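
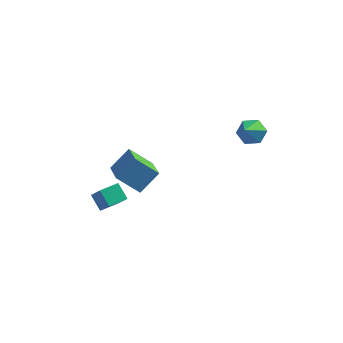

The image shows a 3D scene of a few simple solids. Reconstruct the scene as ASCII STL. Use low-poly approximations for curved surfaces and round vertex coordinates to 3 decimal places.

solid 
facet normal 0.071 0.742 -0.666
outer loop
vertex 4.046 1.035 2.868
vertex 3.532 1.427 3.25
vertex 4.26 1.504 3.413
endloop
endfacet
facet normal 0.850 -0.516 0.110
outer loop
vertex 4.046 1.035 2.868
vertex 4.26 1.504 3.413
vertex 3.428 0.313 4.25
endloop
endfacet
facet normal 0.071 0.742 -0.667
outer loop
vertex 4.26 1.504 3.413
vertex 3.532 1.427 3.25
vertex 3.747 1.896 3.795
endloop
endfacet
facet normal 0.639 0.091 0.764
outer loop
vertex 4.26 1.504 3.413
vertex 3.747 1.896 3.795
vertex 3.428 0.313 4.25
endloop
endfacet
facet normal 0.070 0.742 -0.666
outer loop
vertex 3.747 1.896 3.795
vertex 3.532 1.427 3.25
vertex 3.019 1.818 3.632
endloop
endfacet
facet normal -0.239 0.312 0.919
outer loop
vertex 3.747 1.896 3.795
vertex 3.019 1.818 3.632
vertex 3.428 0.313 4.25
endloop
endfacet
facet normal 0.070 0.742 -0.666
outer loop
vertex 3.019 1.818 3.632
vertex 3.532 1.427 3.25
vertex 2.804 1.349 3.087
endloop
endfacet
facet normal -0.905 -0.073 0.420
outer loop
vertex 3.019 1.818 3.632
vertex 2.804 1.349 3.087
vertex 3.428 0.313 4.25
endloop
endfacet
facet normal 0.070 0.742 -0.666
outer loop
vertex 2.804 1.349 3.087
vertex 3.532 1.427 3.25
vertex 3.318 0.958 2.705
endloop
endfacet
facet normal -0.693 -0.681 -0.235
outer loop
vertex 2.804 1.349 3.087
vertex 3.318 0.958 2.705
vertex 3.428 0.313 4.25
endloop
endfacet
facet normal 0.071 0.742 -0.666
outer loop
vertex 3.318 0.958 2.705
vertex 3.532 1.427 3.25
vertex 4.046 1.035 2.868
endloop
endfacet
facet normal 0.183 -0.903 -0.390
outer loop
vertex 3.318 0.958 2.705
vertex 4.046 1.035 2.868
vertex 3.428 0.313 4.25
endloop
endfacet
facet normal -0.462 0.469 -0.753
outer loop
vertex -3.575 -1.173 -0.884
vertex -2.914 -0.426 -0.824
vertex -2.996 -1.634 -1.527
endloop
endfacet
facet normal -0.662 -0.748 -0.060
outer loop
vertex -2.326 -2.314 -0.436
vertex -3.575 -1.173 -0.884
vertex -2.996 -1.634 -1.527
endloop
endfacet
facet normal -0.462 0.469 -0.753
outer loop
vertex -2.996 -1.634 -1.527
vertex -2.914 -0.426 -0.824
vertex -2.335 -0.887 -1.467
endloop
endfacet
facet normal 0.591 -0.470 -0.656
outer loop
vertex -2.335 -0.887 -1.467
vertex -2.326 -2.314 -0.436
vertex -2.996 -1.634 -1.527
endloop
endfacet
facet normal -0.591 0.470 0.656
outer loop
vertex -3.575 -1.173 -0.884
vertex -2.244 -1.106 0.267
vertex -2.914 -0.426 -0.824
endloop
endfacet
facet normal -0.662 -0.748 -0.060
outer loop
vertex -2.905 -1.853 0.207
vertex -3.575 -1.173 -0.884
vertex -2.326 -2.314 -0.436
endloop
endfacet
facet normal -0.591 0.470 0.656
outer loop
vertex -2.905 -1.853 0.207
vertex -2.244 -1.106 0.267
vertex -3.575 -1.173 -0.884
endloop
endfacet
facet normal 0.662 0.748 0.060
outer loop
vertex -2.914 -0.426 -0.824
vertex -2.244 -1.106 0.267
vertex -2.335 -0.887 -1.467
endloop
endfacet
facet normal 0.591 -0.470 -0.656
outer loop
vertex -1.665 -1.567 -0.376
vertex -2.326 -2.314 -0.436
vertex -2.335 -0.887 -1.467
endloop
endfacet
facet normal 0.662 0.748 0.060
outer loop
vertex -2.335 -0.887 -1.467
vertex -2.244 -1.106 0.267
vertex -1.665 -1.567 -0.376
endloop
endfacet
facet normal 0.462 -0.469 0.753
outer loop
vertex -1.665 -1.567 -0.376
vertex -2.905 -1.853 0.207
vertex -2.326 -2.314 -0.436
endloop
endfacet
facet normal 0.462 -0.469 0.753
outer loop
vertex -2.244 -1.106 0.267
vertex -2.905 -1.853 0.207
vertex -1.665 -1.567 -0.376
endloop
endfacet
facet normal -0.505 -0.540 -0.673
outer loop
vertex -1.923 -2.448 1.861
vertex -2.635 -1.028 1.255
vertex -0.821 -2.298 0.915
endloop
endfacet
facet normal 0.419 -0.835 0.356
outer loop
vertex -0.125 -1.552 1.845
vertex -1.923 -2.448 1.861
vertex -0.821 -2.298 0.915
endloop
endfacet
facet normal -0.504 -0.540 -0.674
outer loop
vertex -0.821 -2.298 0.915
vertex -2.635 -1.028 1.255
vertex -1.533 -0.878 0.31
endloop
endfacet
facet normal 0.755 0.103 -0.648
outer loop
vertex -1.533 -0.878 0.31
vertex -0.125 -1.552 1.845
vertex -0.821 -2.298 0.915
endloop
endfacet
facet normal -0.755 -0.102 0.647
outer loop
vertex -1.923 -2.448 1.861
vertex -1.939 -0.282 2.185
vertex -2.635 -1.028 1.255
endloop
endfacet
facet normal 0.419 -0.835 0.356
outer loop
vertex -1.227 -1.702 2.79
vertex -1.923 -2.448 1.861
vertex -0.125 -1.552 1.845
endloop
endfacet
facet normal -0.755 -0.102 0.648
outer loop
vertex -1.227 -1.702 2.79
vertex -1.939 -0.282 2.185
vertex -1.923 -2.448 1.861
endloop
endfacet
facet normal -0.419 0.835 -0.356
outer loop
vertex -2.635 -1.028 1.255
vertex -1.939 -0.282 2.185
vertex -1.533 -0.878 0.31
endloop
endfacet
facet normal 0.755 0.102 -0.648
outer loop
vertex -0.837 -0.132 1.239
vertex -0.125 -1.552 1.845
vertex -1.533 -0.878 0.31
endloop
endfacet
facet normal -0.419 0.835 -0.356
outer loop
vertex -1.533 -0.878 0.31
vertex -1.939 -0.282 2.185
vertex -0.837 -0.132 1.239
endloop
endfacet
facet normal 0.504 0.540 0.674
outer loop
vertex -0.837 -0.132 1.239
vertex -1.227 -1.702 2.79
vertex -0.125 -1.552 1.845
endloop
endfacet
facet normal 0.505 0.540 0.674
outer loop
vertex -1.939 -0.282 2.185
vertex -1.227 -1.702 2.79
vertex -0.837 -0.132 1.239
endloop
endfacet

endsolid


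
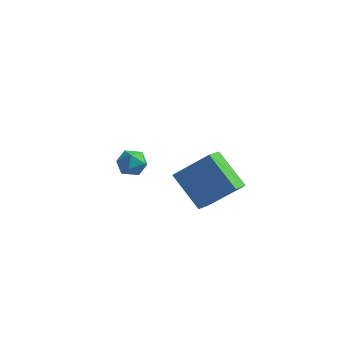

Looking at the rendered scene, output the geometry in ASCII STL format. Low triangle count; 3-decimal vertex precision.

solid 
facet normal -0.847 0.497 0.186
outer loop
vertex -2.35 2.013 -1.819
vertex -2.773 1.359 -1.998
vertex -2.533 1.487 -1.247
endloop
endfacet
facet normal -0.314 0.747 0.586
outer loop
vertex -2.35 2.013 -1.819
vertex -2.533 1.487 -1.247
vertex -1.804 1.813 -1.272
endloop
endfacet
facet normal 0.205 0.967 0.149
outer loop
vertex -2.35 2.013 -1.819
vertex -1.804 1.813 -1.272
vertex -1.593 1.886 -2.039
endloop
endfacet
facet normal -0.008 0.853 -0.521
outer loop
vertex -2.35 2.013 -1.819
vertex -1.593 1.886 -2.039
vertex -2.191 1.606 -2.488
endloop
endfacet
facet normal -0.659 0.563 -0.499
outer loop
vertex -2.35 2.013 -1.819
vertex -2.191 1.606 -2.488
vertex -2.773 1.359 -1.998
endloop
endfacet
facet normal -0.059 0.207 0.977
outer loop
vertex -1.804 1.813 -1.272
vertex -2.533 1.487 -1.247
vertex -1.889 1.034 -1.112
endloop
endfacet
facet normal -0.923 -0.199 0.329
outer loop
vertex -2.533 1.487 -1.247
vertex -2.773 1.359 -1.998
vertex -2.487 0.754 -1.561
endloop
endfacet
facet normal -0.618 -0.093 -0.781
outer loop
vertex -2.773 1.359 -1.998
vertex -2.191 1.606 -2.488
vertex -2.276 0.827 -2.328
endloop
endfacet
facet normal 0.437 0.377 -0.817
outer loop
vertex -2.191 1.606 -2.488
vertex -1.593 1.886 -2.039
vertex -1.547 1.153 -2.353
endloop
endfacet
facet normal 0.781 0.563 0.269
outer loop
vertex -1.593 1.886 -2.039
vertex -1.804 1.813 -1.272
vertex -1.307 1.281 -1.602
endloop
endfacet
facet normal 0.008 -0.853 0.521
outer loop
vertex -1.73 0.627 -1.781
vertex -1.889 1.034 -1.112
vertex -2.487 0.754 -1.561
endloop
endfacet
facet normal -0.205 -0.967 -0.149
outer loop
vertex -1.73 0.627 -1.781
vertex -2.487 0.754 -1.561
vertex -2.276 0.827 -2.328
endloop
endfacet
facet normal 0.314 -0.747 -0.586
outer loop
vertex -1.73 0.627 -1.781
vertex -2.276 0.827 -2.328
vertex -1.547 1.153 -2.353
endloop
endfacet
facet normal 0.847 -0.497 -0.186
outer loop
vertex -1.73 0.627 -1.781
vertex -1.547 1.153 -2.353
vertex -1.307 1.281 -1.602
endloop
endfacet
facet normal 0.659 -0.563 0.499
outer loop
vertex -1.73 0.627 -1.781
vertex -1.307 1.281 -1.602
vertex -1.889 1.034 -1.112
endloop
endfacet
facet normal -0.437 -0.377 0.817
outer loop
vertex -2.487 0.754 -1.561
vertex -1.889 1.034 -1.112
vertex -2.533 1.487 -1.247
endloop
endfacet
facet normal -0.781 -0.563 -0.269
outer loop
vertex -2.276 0.827 -2.328
vertex -2.487 0.754 -1.561
vertex -2.773 1.359 -1.998
endloop
endfacet
facet normal 0.059 -0.207 -0.977
outer loop
vertex -1.547 1.153 -2.353
vertex -2.276 0.827 -2.328
vertex -2.191 1.606 -2.488
endloop
endfacet
facet normal 0.923 0.199 -0.329
outer loop
vertex -1.307 1.281 -1.602
vertex -1.547 1.153 -2.353
vertex -1.593 1.886 -2.039
endloop
endfacet
facet normal 0.618 0.093 0.781
outer loop
vertex -1.889 1.034 -1.112
vertex -1.307 1.281 -1.602
vertex -1.804 1.813 -1.272
endloop
endfacet
facet normal -0.694 -0.240 -0.679
outer loop
vertex 1.466 -0.735 -0.418
vertex 1.408 0.148 -0.671
vertex 2.986 -1.049 -1.862
endloop
endfacet
facet normal 0.063 -0.959 0.275
outer loop
vertex 4.492 -0.528 -0.389
vertex 1.466 -0.735 -0.418
vertex 2.986 -1.049 -1.862
endloop
endfacet
facet normal -0.694 -0.240 -0.679
outer loop
vertex 2.986 -1.049 -1.862
vertex 1.408 0.148 -0.671
vertex 2.928 -0.166 -2.115
endloop
endfacet
facet normal 0.717 -0.148 -0.681
outer loop
vertex 2.928 -0.166 -2.115
vertex 4.492 -0.528 -0.389
vertex 2.986 -1.049 -1.862
endloop
endfacet
facet normal -0.717 0.148 0.681
outer loop
vertex 1.466 -0.735 -0.418
vertex 2.914 0.669 0.802
vertex 1.408 0.148 -0.671
endloop
endfacet
facet normal 0.063 -0.959 0.275
outer loop
vertex 2.972 -0.214 1.055
vertex 1.466 -0.735 -0.418
vertex 4.492 -0.528 -0.389
endloop
endfacet
facet normal -0.717 0.148 0.681
outer loop
vertex 2.972 -0.214 1.055
vertex 2.914 0.669 0.802
vertex 1.466 -0.735 -0.418
endloop
endfacet
facet normal -0.063 0.959 -0.275
outer loop
vertex 1.408 0.148 -0.671
vertex 2.914 0.669 0.802
vertex 2.928 -0.166 -2.115
endloop
endfacet
facet normal 0.717 -0.148 -0.681
outer loop
vertex 4.434 0.355 -0.642
vertex 4.492 -0.528 -0.389
vertex 2.928 -0.166 -2.115
endloop
endfacet
facet normal -0.063 0.959 -0.275
outer loop
vertex 2.928 -0.166 -2.115
vertex 2.914 0.669 0.802
vertex 4.434 0.355 -0.642
endloop
endfacet
facet normal 0.694 0.240 0.679
outer loop
vertex 4.434 0.355 -0.642
vertex 2.972 -0.214 1.055
vertex 4.492 -0.528 -0.389
endloop
endfacet
facet normal 0.694 0.240 0.679
outer loop
vertex 2.914 0.669 0.802
vertex 2.972 -0.214 1.055
vertex 4.434 0.355 -0.642
endloop
endfacet

endsolid


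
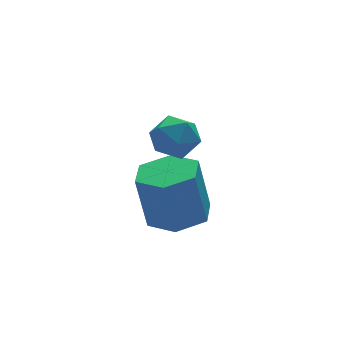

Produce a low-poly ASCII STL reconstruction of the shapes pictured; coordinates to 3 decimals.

solid 
facet normal 0.139 -0.129 -0.982
outer loop
vertex -2.286 -1.258 -2.147
vertex -2.862 -2.148 -2.112
vertex -3.334 -1.217 -2.301
endloop
endfacet
facet normal 0.057 0.991 -0.122
outer loop
vertex -2.286 -1.258 -2.147
vertex -3.334 -1.217 -2.301
vertex -2.562 -1.003 -0.203
endloop
endfacet
facet normal 0.057 0.991 -0.122
outer loop
vertex -2.562 -1.003 -0.203
vertex -3.334 -1.217 -2.301
vertex -3.61 -0.962 -0.357
endloop
endfacet
facet normal -0.139 0.129 0.982
outer loop
vertex -2.562 -1.003 -0.203
vertex -3.61 -0.962 -0.357
vertex -3.138 -1.892 -0.168
endloop
endfacet
facet normal 0.139 -0.129 -0.982
outer loop
vertex -3.334 -1.217 -2.301
vertex -2.862 -2.148 -2.112
vertex -3.91 -2.107 -2.266
endloop
endfacet
facet normal -0.828 0.529 -0.187
outer loop
vertex -3.334 -1.217 -2.301
vertex -3.91 -2.107 -2.266
vertex -3.61 -0.962 -0.357
endloop
endfacet
facet normal -0.828 0.529 -0.187
outer loop
vertex -3.61 -0.962 -0.357
vertex -3.91 -2.107 -2.266
vertex -4.186 -1.852 -0.322
endloop
endfacet
facet normal -0.139 0.129 0.982
outer loop
vertex -3.61 -0.962 -0.357
vertex -4.186 -1.852 -0.322
vertex -3.138 -1.892 -0.168
endloop
endfacet
facet normal 0.139 -0.129 -0.982
outer loop
vertex -3.91 -2.107 -2.266
vertex -2.862 -2.148 -2.112
vertex -3.438 -3.037 -2.077
endloop
endfacet
facet normal -0.884 -0.462 -0.065
outer loop
vertex -3.91 -2.107 -2.266
vertex -3.438 -3.037 -2.077
vertex -4.186 -1.852 -0.322
endloop
endfacet
facet normal -0.884 -0.462 -0.065
outer loop
vertex -4.186 -1.852 -0.322
vertex -3.438 -3.037 -2.077
vertex -3.714 -2.782 -0.133
endloop
endfacet
facet normal -0.139 0.129 0.982
outer loop
vertex -4.186 -1.852 -0.322
vertex -3.714 -2.782 -0.133
vertex -3.138 -1.892 -0.168
endloop
endfacet
facet normal 0.139 -0.129 -0.982
outer loop
vertex -3.438 -3.037 -2.077
vertex -2.862 -2.148 -2.112
vertex -2.39 -3.078 -1.923
endloop
endfacet
facet normal -0.057 -0.991 0.122
outer loop
vertex -3.438 -3.037 -2.077
vertex -2.39 -3.078 -1.923
vertex -3.714 -2.782 -0.133
endloop
endfacet
facet normal -0.057 -0.991 0.122
outer loop
vertex -3.714 -2.782 -0.133
vertex -2.39 -3.078 -1.923
vertex -2.666 -2.823 0.021
endloop
endfacet
facet normal -0.139 0.129 0.982
outer loop
vertex -3.714 -2.782 -0.133
vertex -2.666 -2.823 0.021
vertex -3.138 -1.892 -0.168
endloop
endfacet
facet normal 0.139 -0.129 -0.982
outer loop
vertex -2.39 -3.078 -1.923
vertex -2.862 -2.148 -2.112
vertex -1.814 -2.188 -1.958
endloop
endfacet
facet normal 0.828 -0.529 0.187
outer loop
vertex -2.39 -3.078 -1.923
vertex -1.814 -2.188 -1.958
vertex -2.666 -2.823 0.021
endloop
endfacet
facet normal 0.828 -0.529 0.187
outer loop
vertex -2.666 -2.823 0.021
vertex -1.814 -2.188 -1.958
vertex -2.09 -1.933 -0.014
endloop
endfacet
facet normal -0.139 0.129 0.982
outer loop
vertex -2.666 -2.823 0.021
vertex -2.09 -1.933 -0.014
vertex -3.138 -1.892 -0.168
endloop
endfacet
facet normal 0.139 -0.129 -0.982
outer loop
vertex -1.814 -2.188 -1.958
vertex -2.862 -2.148 -2.112
vertex -2.286 -1.258 -2.147
endloop
endfacet
facet normal 0.884 0.462 0.065
outer loop
vertex -1.814 -2.188 -1.958
vertex -2.286 -1.258 -2.147
vertex -2.09 -1.933 -0.014
endloop
endfacet
facet normal 0.884 0.462 0.065
outer loop
vertex -2.09 -1.933 -0.014
vertex -2.286 -1.258 -2.147
vertex -2.562 -1.003 -0.203
endloop
endfacet
facet normal -0.139 0.129 0.982
outer loop
vertex -2.09 -1.933 -0.014
vertex -2.562 -1.003 -0.203
vertex -3.138 -1.892 -0.168
endloop
endfacet
facet normal -0.962 0.195 0.190
outer loop
vertex -3.849 -2.155 1.975
vertex -4.053 -2.954 1.761
vertex -3.856 -2.766 2.568
endloop
endfacet
facet normal -0.537 0.590 0.602
outer loop
vertex -3.849 -2.155 1.975
vertex -3.856 -2.766 2.568
vertex -3.231 -2.188 2.559
endloop
endfacet
facet normal -0.115 0.978 0.177
outer loop
vertex -3.849 -2.155 1.975
vertex -3.231 -2.188 2.559
vertex -3.04 -2.019 1.747
endloop
endfacet
facet normal -0.279 0.821 -0.499
outer loop
vertex -3.849 -2.155 1.975
vertex -3.04 -2.019 1.747
vertex -3.548 -2.492 1.253
endloop
endfacet
facet normal -0.803 0.337 -0.492
outer loop
vertex -3.849 -2.155 1.975
vertex -3.548 -2.492 1.253
vertex -4.053 -2.954 1.761
endloop
endfacet
facet normal -0.124 0.150 0.981
outer loop
vertex -3.231 -2.188 2.559
vertex -3.856 -2.766 2.568
vertex -3.052 -3.008 2.707
endloop
endfacet
facet normal -0.813 -0.492 0.313
outer loop
vertex -3.856 -2.766 2.568
vertex -4.053 -2.954 1.761
vertex -3.56 -3.481 2.213
endloop
endfacet
facet normal -0.554 -0.263 -0.790
outer loop
vertex -4.053 -2.954 1.761
vertex -3.548 -2.492 1.253
vertex -3.369 -3.312 1.401
endloop
endfacet
facet normal 0.295 0.520 -0.801
outer loop
vertex -3.548 -2.492 1.253
vertex -3.04 -2.019 1.747
vertex -2.744 -2.734 1.392
endloop
endfacet
facet normal 0.560 0.775 0.293
outer loop
vertex -3.04 -2.019 1.747
vertex -3.231 -2.188 2.559
vertex -2.547 -2.546 2.199
endloop
endfacet
facet normal 0.279 -0.821 0.499
outer loop
vertex -2.751 -3.345 1.985
vertex -3.052 -3.008 2.707
vertex -3.56 -3.481 2.213
endloop
endfacet
facet normal 0.115 -0.978 -0.177
outer loop
vertex -2.751 -3.345 1.985
vertex -3.56 -3.481 2.213
vertex -3.369 -3.312 1.401
endloop
endfacet
facet normal 0.537 -0.590 -0.602
outer loop
vertex -2.751 -3.345 1.985
vertex -3.369 -3.312 1.401
vertex -2.744 -2.734 1.392
endloop
endfacet
facet normal 0.962 -0.195 -0.190
outer loop
vertex -2.751 -3.345 1.985
vertex -2.744 -2.734 1.392
vertex -2.547 -2.546 2.199
endloop
endfacet
facet normal 0.803 -0.337 0.492
outer loop
vertex -2.751 -3.345 1.985
vertex -2.547 -2.546 2.199
vertex -3.052 -3.008 2.707
endloop
endfacet
facet normal -0.295 -0.520 0.801
outer loop
vertex -3.56 -3.481 2.213
vertex -3.052 -3.008 2.707
vertex -3.856 -2.766 2.568
endloop
endfacet
facet normal -0.560 -0.775 -0.293
outer loop
vertex -3.369 -3.312 1.401
vertex -3.56 -3.481 2.213
vertex -4.053 -2.954 1.761
endloop
endfacet
facet normal 0.124 -0.150 -0.981
outer loop
vertex -2.744 -2.734 1.392
vertex -3.369 -3.312 1.401
vertex -3.548 -2.492 1.253
endloop
endfacet
facet normal 0.813 0.492 -0.313
outer loop
vertex -2.547 -2.546 2.199
vertex -2.744 -2.734 1.392
vertex -3.04 -2.019 1.747
endloop
endfacet
facet normal 0.554 0.263 0.790
outer loop
vertex -3.052 -3.008 2.707
vertex -2.547 -2.546 2.199
vertex -3.231 -2.188 2.559
endloop
endfacet

endsolid


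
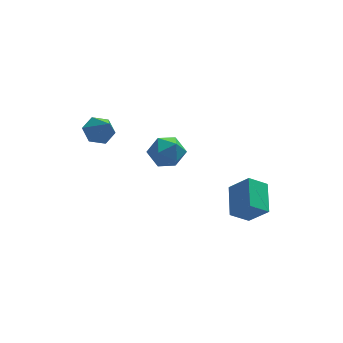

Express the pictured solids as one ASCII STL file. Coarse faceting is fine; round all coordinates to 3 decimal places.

solid 
facet normal -0.218 0.639 -0.738
outer loop
vertex -2.83 3.576 3.541
vertex -3.537 2.909 3.172
vertex -3.814 3.625 3.874
endloop
endfacet
facet normal 0.308 0.438 0.845
outer loop
vertex -2.83 3.576 3.541
vertex -3.814 3.625 3.874
vertex -3.103 1.631 4.648
endloop
endfacet
facet normal -0.217 0.639 -0.738
outer loop
vertex -3.814 3.625 3.874
vertex -3.537 2.909 3.172
vertex -4.521 2.958 3.504
endloop
endfacet
facet normal -0.550 0.125 0.826
outer loop
vertex -3.814 3.625 3.874
vertex -4.521 2.958 3.504
vertex -3.103 1.631 4.648
endloop
endfacet
facet normal -0.217 0.639 -0.738
outer loop
vertex -4.521 2.958 3.504
vertex -3.537 2.909 3.172
vertex -4.245 2.242 2.803
endloop
endfacet
facet normal -0.767 -0.575 0.285
outer loop
vertex -4.521 2.958 3.504
vertex -4.245 2.242 2.803
vertex -3.103 1.631 4.648
endloop
endfacet
facet normal -0.217 0.639 -0.738
outer loop
vertex -4.245 2.242 2.803
vertex -3.537 2.909 3.172
vertex -3.26 2.193 2.471
endloop
endfacet
facet normal -0.128 -0.962 -0.239
outer loop
vertex -4.245 2.242 2.803
vertex -3.26 2.193 2.471
vertex -3.103 1.631 4.648
endloop
endfacet
facet normal -0.217 0.639 -0.738
outer loop
vertex -3.26 2.193 2.471
vertex -3.537 2.909 3.172
vertex -2.553 2.86 2.84
endloop
endfacet
facet normal 0.728 -0.650 -0.220
outer loop
vertex -3.26 2.193 2.471
vertex -2.553 2.86 2.84
vertex -3.103 1.631 4.648
endloop
endfacet
facet normal -0.217 0.639 -0.738
outer loop
vertex -2.553 2.86 2.84
vertex -3.537 2.909 3.172
vertex -2.83 3.576 3.541
endloop
endfacet
facet normal 0.945 0.051 0.322
outer loop
vertex -2.553 2.86 2.84
vertex -2.83 3.576 3.541
vertex -3.103 1.631 4.648
endloop
endfacet
facet normal -0.694 0.603 0.394
outer loop
vertex -1.103 0.718 2.499
vertex -0.387 0.89 3.497
vertex -0.282 1.648 2.52
endloop
endfacet
facet normal -0.707 0.631 -0.320
outer loop
vertex -1.103 0.718 2.499
vertex -0.282 1.648 2.52
vertex -0.423 0.969 1.492
endloop
endfacet
facet normal -0.825 -0.029 -0.564
outer loop
vertex -1.103 0.718 2.499
vertex -0.423 0.969 1.492
vertex -0.615 -0.208 1.833
endloop
endfacet
facet normal -0.885 -0.465 -0.003
outer loop
vertex -1.103 0.718 2.499
vertex -0.615 -0.208 1.833
vertex -0.593 -0.257 3.072
endloop
endfacet
facet normal -0.804 -0.074 0.590
outer loop
vertex -1.103 0.718 2.499
vertex -0.593 -0.257 3.072
vertex -0.387 0.89 3.497
endloop
endfacet
facet normal -0.061 0.837 -0.544
outer loop
vertex -0.423 0.969 1.492
vertex -0.282 1.648 2.52
vertex 0.713 1.297 1.868
endloop
endfacet
facet normal -0.041 0.792 0.610
outer loop
vertex -0.282 1.648 2.52
vertex -0.387 0.89 3.497
vertex 0.735 1.248 3.107
endloop
endfacet
facet normal -0.219 -0.304 0.927
outer loop
vertex -0.387 0.89 3.497
vertex -0.593 -0.257 3.072
vertex 0.543 0.071 3.448
endloop
endfacet
facet normal -0.350 -0.936 -0.031
outer loop
vertex -0.593 -0.257 3.072
vertex -0.615 -0.208 1.833
vertex 0.402 -0.608 2.42
endloop
endfacet
facet normal -0.253 -0.231 -0.940
outer loop
vertex -0.615 -0.208 1.833
vertex -0.423 0.969 1.492
vertex 0.507 0.15 1.443
endloop
endfacet
facet normal 0.885 0.465 0.003
outer loop
vertex 1.223 0.322 2.441
vertex 0.713 1.297 1.868
vertex 0.735 1.248 3.107
endloop
endfacet
facet normal 0.825 0.029 0.564
outer loop
vertex 1.223 0.322 2.441
vertex 0.735 1.248 3.107
vertex 0.543 0.071 3.448
endloop
endfacet
facet normal 0.707 -0.631 0.320
outer loop
vertex 1.223 0.322 2.441
vertex 0.543 0.071 3.448
vertex 0.402 -0.608 2.42
endloop
endfacet
facet normal 0.694 -0.603 -0.394
outer loop
vertex 1.223 0.322 2.441
vertex 0.402 -0.608 2.42
vertex 0.507 0.15 1.443
endloop
endfacet
facet normal 0.804 0.074 -0.590
outer loop
vertex 1.223 0.322 2.441
vertex 0.507 0.15 1.443
vertex 0.713 1.297 1.868
endloop
endfacet
facet normal 0.350 0.936 0.031
outer loop
vertex 0.735 1.248 3.107
vertex 0.713 1.297 1.868
vertex -0.282 1.648 2.52
endloop
endfacet
facet normal 0.253 0.231 0.940
outer loop
vertex 0.543 0.071 3.448
vertex 0.735 1.248 3.107
vertex -0.387 0.89 3.497
endloop
endfacet
facet normal 0.061 -0.837 0.544
outer loop
vertex 0.402 -0.608 2.42
vertex 0.543 0.071 3.448
vertex -0.593 -0.257 3.072
endloop
endfacet
facet normal 0.041 -0.792 -0.610
outer loop
vertex 0.507 0.15 1.443
vertex 0.402 -0.608 2.42
vertex -0.615 -0.208 1.833
endloop
endfacet
facet normal 0.219 0.304 -0.927
outer loop
vertex 0.713 1.297 1.868
vertex 0.507 0.15 1.443
vertex -0.423 0.969 1.492
endloop
endfacet
facet normal -0.560 0.421 -0.714
outer loop
vertex 3.058 -2.588 1.208
vertex 4.214 -2.463 0.375
vertex 2.666 -4.52 0.376
endloop
endfacet
facet normal -0.808 -0.087 0.583
outer loop
vertex 3.646 -5.257 1.625
vertex 3.058 -2.588 1.208
vertex 2.666 -4.52 0.376
endloop
endfacet
facet normal -0.560 0.421 -0.714
outer loop
vertex 2.666 -4.52 0.376
vertex 4.214 -2.463 0.375
vertex 3.822 -4.396 -0.457
endloop
endfacet
facet normal -0.183 -0.903 -0.389
outer loop
vertex 3.822 -4.396 -0.457
vertex 3.646 -5.257 1.625
vertex 2.666 -4.52 0.376
endloop
endfacet
facet normal 0.183 0.903 0.389
outer loop
vertex 3.058 -2.588 1.208
vertex 5.194 -3.2 1.624
vertex 4.214 -2.463 0.375
endloop
endfacet
facet normal -0.808 -0.087 0.583
outer loop
vertex 4.038 -3.324 2.457
vertex 3.058 -2.588 1.208
vertex 3.646 -5.257 1.625
endloop
endfacet
facet normal 0.183 0.903 0.389
outer loop
vertex 4.038 -3.324 2.457
vertex 5.194 -3.2 1.624
vertex 3.058 -2.588 1.208
endloop
endfacet
facet normal 0.808 0.087 -0.583
outer loop
vertex 4.214 -2.463 0.375
vertex 5.194 -3.2 1.624
vertex 3.822 -4.396 -0.457
endloop
endfacet
facet normal -0.183 -0.903 -0.389
outer loop
vertex 4.802 -5.132 0.792
vertex 3.646 -5.257 1.625
vertex 3.822 -4.396 -0.457
endloop
endfacet
facet normal 0.808 0.087 -0.583
outer loop
vertex 3.822 -4.396 -0.457
vertex 5.194 -3.2 1.624
vertex 4.802 -5.132 0.792
endloop
endfacet
facet normal 0.560 -0.421 0.714
outer loop
vertex 4.802 -5.132 0.792
vertex 4.038 -3.324 2.457
vertex 3.646 -5.257 1.625
endloop
endfacet
facet normal 0.560 -0.421 0.714
outer loop
vertex 5.194 -3.2 1.624
vertex 4.038 -3.324 2.457
vertex 4.802 -5.132 0.792
endloop
endfacet

endsolid


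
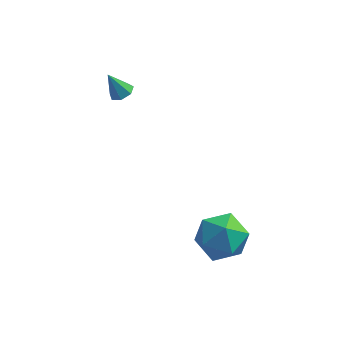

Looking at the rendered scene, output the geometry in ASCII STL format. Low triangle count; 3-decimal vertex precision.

solid 
facet normal 0.089 0.990 0.113
outer loop
vertex 2.086 -2.145 -2.738
vertex 0.977 -2.072 -2.506
vertex 1.723 -2.235 -1.666
endloop
endfacet
facet normal 0.694 0.659 0.290
outer loop
vertex 2.086 -2.145 -2.738
vertex 1.723 -2.235 -1.666
vertex 2.539 -2.926 -2.049
endloop
endfacet
facet normal 0.917 0.287 -0.277
outer loop
vertex 2.086 -2.145 -2.738
vertex 2.539 -2.926 -2.049
vertex 2.296 -3.191 -3.126
endloop
endfacet
facet normal 0.448 0.389 -0.805
outer loop
vertex 2.086 -2.145 -2.738
vertex 2.296 -3.191 -3.126
vertex 1.331 -2.664 -3.409
endloop
endfacet
facet normal -0.064 0.823 -0.565
outer loop
vertex 2.086 -2.145 -2.738
vertex 1.331 -2.664 -3.409
vertex 0.977 -2.072 -2.506
endloop
endfacet
facet normal 0.548 0.196 0.813
outer loop
vertex 2.539 -2.926 -2.049
vertex 1.723 -2.235 -1.666
vertex 1.709 -3.336 -1.391
endloop
endfacet
facet normal -0.433 0.731 0.527
outer loop
vertex 1.723 -2.235 -1.666
vertex 0.977 -2.072 -2.506
vertex 0.744 -2.809 -1.674
endloop
endfacet
facet normal -0.680 0.462 -0.569
outer loop
vertex 0.977 -2.072 -2.506
vertex 1.331 -2.664 -3.409
vertex 0.501 -3.074 -2.751
endloop
endfacet
facet normal 0.149 -0.241 -0.959
outer loop
vertex 1.331 -2.664 -3.409
vertex 2.296 -3.191 -3.126
vertex 1.317 -3.765 -3.134
endloop
endfacet
facet normal 0.908 -0.406 -0.105
outer loop
vertex 2.296 -3.191 -3.126
vertex 2.539 -2.926 -2.049
vertex 2.063 -3.928 -2.294
endloop
endfacet
facet normal -0.448 -0.389 0.805
outer loop
vertex 0.954 -3.855 -2.062
vertex 1.709 -3.336 -1.391
vertex 0.744 -2.809 -1.674
endloop
endfacet
facet normal -0.917 -0.287 0.277
outer loop
vertex 0.954 -3.855 -2.062
vertex 0.744 -2.809 -1.674
vertex 0.501 -3.074 -2.751
endloop
endfacet
facet normal -0.694 -0.659 -0.290
outer loop
vertex 0.954 -3.855 -2.062
vertex 0.501 -3.074 -2.751
vertex 1.317 -3.765 -3.134
endloop
endfacet
facet normal -0.089 -0.990 -0.113
outer loop
vertex 0.954 -3.855 -2.062
vertex 1.317 -3.765 -3.134
vertex 2.063 -3.928 -2.294
endloop
endfacet
facet normal 0.064 -0.823 0.565
outer loop
vertex 0.954 -3.855 -2.062
vertex 2.063 -3.928 -2.294
vertex 1.709 -3.336 -1.391
endloop
endfacet
facet normal -0.149 0.241 0.959
outer loop
vertex 0.744 -2.809 -1.674
vertex 1.709 -3.336 -1.391
vertex 1.723 -2.235 -1.666
endloop
endfacet
facet normal -0.908 0.406 0.105
outer loop
vertex 0.501 -3.074 -2.751
vertex 0.744 -2.809 -1.674
vertex 0.977 -2.072 -2.506
endloop
endfacet
facet normal -0.548 -0.196 -0.813
outer loop
vertex 1.317 -3.765 -3.134
vertex 0.501 -3.074 -2.751
vertex 1.331 -2.664 -3.409
endloop
endfacet
facet normal 0.433 -0.731 -0.527
outer loop
vertex 2.063 -3.928 -2.294
vertex 1.317 -3.765 -3.134
vertex 2.296 -3.191 -3.126
endloop
endfacet
facet normal 0.680 -0.462 0.569
outer loop
vertex 1.709 -3.336 -1.391
vertex 2.063 -3.928 -2.294
vertex 2.539 -2.926 -2.049
endloop
endfacet
facet normal 0.448 0.027 -0.894
outer loop
vertex -2.858 1.991 1.129
vertex -3.288 1.776 0.907
vertex -3.175 2.289 0.979
endloop
endfacet
facet normal 0.358 0.695 0.623
outer loop
vertex -2.858 1.991 1.129
vertex -3.175 2.289 0.979
vertex -3.812 1.744 1.953
endloop
endfacet
facet normal 0.447 0.027 -0.894
outer loop
vertex -3.175 2.289 0.979
vertex -3.288 1.776 0.907
vertex -3.578 2.2 0.775
endloop
endfacet
facet normal -0.340 0.898 0.280
outer loop
vertex -3.175 2.289 0.979
vertex -3.578 2.2 0.775
vertex -3.812 1.744 1.953
endloop
endfacet
facet normal 0.447 0.027 -0.894
outer loop
vertex -3.578 2.2 0.775
vertex -3.288 1.776 0.907
vertex -3.763 1.792 0.67
endloop
endfacet
facet normal -0.909 0.417 -0.019
outer loop
vertex -3.578 2.2 0.775
vertex -3.763 1.792 0.67
vertex -3.812 1.744 1.953
endloop
endfacet
facet normal 0.447 0.027 -0.894
outer loop
vertex -3.763 1.792 0.67
vertex -3.288 1.776 0.907
vertex -3.59 1.372 0.744
endloop
endfacet
facet normal -0.920 -0.388 -0.050
outer loop
vertex -3.763 1.792 0.67
vertex -3.59 1.372 0.744
vertex -3.812 1.744 1.953
endloop
endfacet
facet normal 0.447 0.027 -0.894
outer loop
vertex -3.59 1.372 0.744
vertex -3.288 1.776 0.907
vertex -3.191 1.256 0.94
endloop
endfacet
facet normal -0.367 -0.906 0.211
outer loop
vertex -3.59 1.372 0.744
vertex -3.191 1.256 0.94
vertex -3.812 1.744 1.953
endloop
endfacet
facet normal 0.447 0.027 -0.894
outer loop
vertex -3.191 1.256 0.94
vertex -3.288 1.776 0.907
vertex -2.865 1.532 1.111
endloop
endfacet
facet normal 0.337 -0.751 0.568
outer loop
vertex -3.191 1.256 0.94
vertex -2.865 1.532 1.111
vertex -3.812 1.744 1.953
endloop
endfacet
facet normal 0.447 0.028 -0.894
outer loop
vertex -2.865 1.532 1.111
vertex -3.288 1.776 0.907
vertex -2.858 1.991 1.129
endloop
endfacet
facet normal 0.659 -0.040 0.751
outer loop
vertex -2.865 1.532 1.111
vertex -2.858 1.991 1.129
vertex -3.812 1.744 1.953
endloop
endfacet

endsolid


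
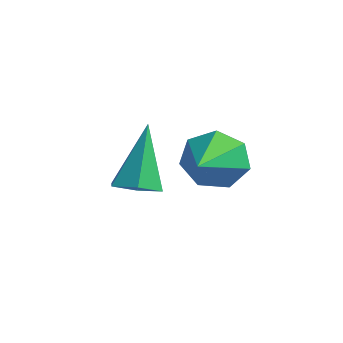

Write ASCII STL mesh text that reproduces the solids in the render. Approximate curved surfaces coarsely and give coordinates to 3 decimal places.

solid 
facet normal -0.659 0.703 -0.267
outer loop
vertex 1.91 4.35 -3.813
vertex 1.435 4.208 -3.014
vertex 2.14 4.807 -3.178
endloop
endfacet
facet normal 0.929 0.044 -0.368
outer loop
vertex 1.91 4.35 -3.813
vertex 2.14 4.807 -3.178
vertex 2.445 3.132 -2.606
endloop
endfacet
facet normal -0.659 0.703 -0.267
outer loop
vertex 2.14 4.807 -3.178
vertex 1.435 4.208 -3.014
vertex 1.84 4.813 -2.42
endloop
endfacet
facet normal 0.893 0.282 0.351
outer loop
vertex 2.14 4.807 -3.178
vertex 1.84 4.813 -2.42
vertex 2.445 3.132 -2.606
endloop
endfacet
facet normal -0.660 0.703 -0.266
outer loop
vertex 1.84 4.813 -2.42
vertex 1.435 4.208 -3.014
vertex 1.235 4.363 -2.109
endloop
endfacet
facet normal 0.425 0.053 0.904
outer loop
vertex 1.84 4.813 -2.42
vertex 1.235 4.363 -2.109
vertex 2.445 3.132 -2.606
endloop
endfacet
facet normal -0.660 0.702 -0.266
outer loop
vertex 1.235 4.363 -2.109
vertex 1.435 4.208 -3.014
vertex 0.781 3.796 -2.479
endloop
endfacet
facet normal -0.122 -0.472 0.873
outer loop
vertex 1.235 4.363 -2.109
vertex 0.781 3.796 -2.479
vertex 2.445 3.132 -2.606
endloop
endfacet
facet normal -0.660 0.703 -0.266
outer loop
vertex 0.781 3.796 -2.479
vertex 1.435 4.208 -3.014
vertex 0.819 3.539 -3.253
endloop
endfacet
facet normal -0.337 -0.898 0.282
outer loop
vertex 0.781 3.796 -2.479
vertex 0.819 3.539 -3.253
vertex 2.445 3.132 -2.606
endloop
endfacet
facet normal -0.659 0.703 -0.268
outer loop
vertex 0.819 3.539 -3.253
vertex 1.435 4.208 -3.014
vertex 1.322 3.785 -3.846
endloop
endfacet
facet normal -0.058 -0.904 -0.424
outer loop
vertex 0.819 3.539 -3.253
vertex 1.322 3.785 -3.846
vertex 2.445 3.132 -2.606
endloop
endfacet
facet normal -0.660 0.702 -0.267
outer loop
vertex 1.322 3.785 -3.846
vertex 1.435 4.208 -3.014
vertex 1.91 4.35 -3.813
endloop
endfacet
facet normal 0.506 -0.485 -0.713
outer loop
vertex 1.322 3.785 -3.846
vertex 1.91 4.35 -3.813
vertex 2.445 3.132 -2.606
endloop
endfacet
facet normal 0.202 -0.264 -0.943
outer loop
vertex -0.482 3.775 -4.829
vertex -1.134 3.366 -4.854
vertex -1.136 4.107 -5.062
endloop
endfacet
facet normal 0.405 0.902 0.148
outer loop
vertex -0.482 3.775 -4.829
vertex -1.136 4.107 -5.062
vertex -1.566 3.934 -2.826
endloop
endfacet
facet normal 0.201 -0.264 -0.943
outer loop
vertex -1.136 4.107 -5.062
vertex -1.134 3.366 -4.854
vertex -1.788 3.699 -5.087
endloop
endfacet
facet normal -0.529 0.848 -0.036
outer loop
vertex -1.136 4.107 -5.062
vertex -1.788 3.699 -5.087
vertex -1.566 3.934 -2.826
endloop
endfacet
facet normal 0.202 -0.264 -0.943
outer loop
vertex -1.788 3.699 -5.087
vertex -1.134 3.366 -4.854
vertex -1.786 2.957 -4.879
endloop
endfacet
facet normal -0.995 0.024 0.095
outer loop
vertex -1.788 3.699 -5.087
vertex -1.786 2.957 -4.879
vertex -1.566 3.934 -2.826
endloop
endfacet
facet normal 0.202 -0.264 -0.943
outer loop
vertex -1.786 2.957 -4.879
vertex -1.134 3.366 -4.854
vertex -1.131 2.625 -4.646
endloop
endfacet
facet normal -0.524 -0.746 0.411
outer loop
vertex -1.786 2.957 -4.879
vertex -1.131 2.625 -4.646
vertex -1.566 3.934 -2.826
endloop
endfacet
facet normal 0.202 -0.264 -0.943
outer loop
vertex -1.131 2.625 -4.646
vertex -1.134 3.366 -4.854
vertex -0.479 3.034 -4.621
endloop
endfacet
facet normal 0.411 -0.691 0.595
outer loop
vertex -1.131 2.625 -4.646
vertex -0.479 3.034 -4.621
vertex -1.566 3.934 -2.826
endloop
endfacet
facet normal 0.202 -0.264 -0.943
outer loop
vertex -0.479 3.034 -4.621
vertex -1.134 3.366 -4.854
vertex -0.482 3.775 -4.829
endloop
endfacet
facet normal 0.876 0.134 0.463
outer loop
vertex -0.479 3.034 -4.621
vertex -0.482 3.775 -4.829
vertex -1.566 3.934 -2.826
endloop
endfacet

endsolid


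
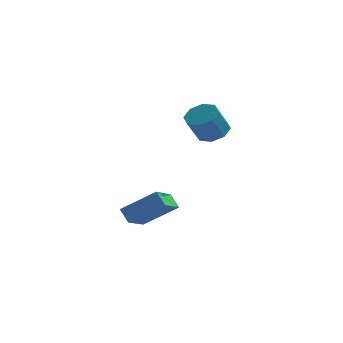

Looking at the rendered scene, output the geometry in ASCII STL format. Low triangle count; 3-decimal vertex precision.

solid 
facet normal 0.314 0.449 -0.836
outer loop
vertex 0.824 3.126 1.991
vertex 0.293 2.669 1.546
vertex 0.257 3.405 1.928
endloop
endfacet
facet normal 0.323 0.778 0.539
outer loop
vertex 0.824 3.126 1.991
vertex 0.257 3.405 1.928
vertex 0.378 2.488 3.179
endloop
endfacet
facet normal 0.323 0.778 0.539
outer loop
vertex 0.378 2.488 3.179
vertex 0.257 3.405 1.928
vertex -0.189 2.767 3.116
endloop
endfacet
facet normal -0.314 -0.449 0.836
outer loop
vertex 0.378 2.488 3.179
vertex -0.189 2.767 3.116
vertex -0.153 2.031 2.734
endloop
endfacet
facet normal 0.314 0.449 -0.836
outer loop
vertex 0.257 3.405 1.928
vertex 0.293 2.669 1.546
vertex -0.289 3.253 1.641
endloop
endfacet
facet normal -0.403 0.861 0.311
outer loop
vertex 0.257 3.405 1.928
vertex -0.289 3.253 1.641
vertex -0.189 2.767 3.116
endloop
endfacet
facet normal -0.403 0.861 0.311
outer loop
vertex -0.189 2.767 3.116
vertex -0.289 3.253 1.641
vertex -0.735 2.615 2.829
endloop
endfacet
facet normal -0.314 -0.449 0.836
outer loop
vertex -0.189 2.767 3.116
vertex -0.735 2.615 2.829
vertex -0.153 2.031 2.734
endloop
endfacet
facet normal 0.314 0.449 -0.837
outer loop
vertex -0.289 3.253 1.641
vertex 0.293 2.669 1.546
vertex -0.494 2.759 1.299
endloop
endfacet
facet normal -0.893 0.439 -0.099
outer loop
vertex -0.289 3.253 1.641
vertex -0.494 2.759 1.299
vertex -0.735 2.615 2.829
endloop
endfacet
facet normal -0.893 0.439 -0.099
outer loop
vertex -0.735 2.615 2.829
vertex -0.494 2.759 1.299
vertex -0.94 2.12 2.486
endloop
endfacet
facet normal -0.314 -0.449 0.836
outer loop
vertex -0.735 2.615 2.829
vertex -0.94 2.12 2.486
vertex -0.153 2.031 2.734
endloop
endfacet
facet normal 0.314 0.450 -0.836
outer loop
vertex -0.494 2.759 1.299
vertex 0.293 2.669 1.546
vertex -0.238 2.212 1.101
endloop
endfacet
facet normal -0.860 -0.239 -0.452
outer loop
vertex -0.494 2.759 1.299
vertex -0.238 2.212 1.101
vertex -0.94 2.12 2.486
endloop
endfacet
facet normal -0.859 -0.240 -0.452
outer loop
vertex -0.94 2.12 2.486
vertex -0.238 2.212 1.101
vertex -0.684 1.574 2.289
endloop
endfacet
facet normal -0.314 -0.449 0.836
outer loop
vertex -0.94 2.12 2.486
vertex -0.684 1.574 2.289
vertex -0.153 2.031 2.734
endloop
endfacet
facet normal 0.314 0.449 -0.836
outer loop
vertex -0.238 2.212 1.101
vertex 0.293 2.669 1.546
vertex 0.329 1.933 1.164
endloop
endfacet
facet normal -0.323 -0.778 -0.539
outer loop
vertex -0.238 2.212 1.101
vertex 0.329 1.933 1.164
vertex -0.684 1.574 2.289
endloop
endfacet
facet normal -0.323 -0.778 -0.539
outer loop
vertex -0.684 1.574 2.289
vertex 0.329 1.933 1.164
vertex -0.117 1.295 2.352
endloop
endfacet
facet normal -0.314 -0.449 0.836
outer loop
vertex -0.684 1.574 2.289
vertex -0.117 1.295 2.352
vertex -0.153 2.031 2.734
endloop
endfacet
facet normal 0.314 0.449 -0.836
outer loop
vertex 0.329 1.933 1.164
vertex 0.293 2.669 1.546
vertex 0.875 2.085 1.451
endloop
endfacet
facet normal 0.403 -0.861 -0.311
outer loop
vertex 0.329 1.933 1.164
vertex 0.875 2.085 1.451
vertex -0.117 1.295 2.352
endloop
endfacet
facet normal 0.403 -0.861 -0.311
outer loop
vertex -0.117 1.295 2.352
vertex 0.875 2.085 1.451
vertex 0.429 1.447 2.639
endloop
endfacet
facet normal -0.314 -0.449 0.836
outer loop
vertex -0.117 1.295 2.352
vertex 0.429 1.447 2.639
vertex -0.153 2.031 2.734
endloop
endfacet
facet normal 0.314 0.449 -0.836
outer loop
vertex 0.875 2.085 1.451
vertex 0.293 2.669 1.546
vertex 1.08 2.58 1.794
endloop
endfacet
facet normal 0.893 -0.439 0.100
outer loop
vertex 0.875 2.085 1.451
vertex 1.08 2.58 1.794
vertex 0.429 1.447 2.639
endloop
endfacet
facet normal 0.893 -0.439 0.099
outer loop
vertex 0.429 1.447 2.639
vertex 1.08 2.58 1.794
vertex 0.634 1.941 2.981
endloop
endfacet
facet normal -0.314 -0.449 0.837
outer loop
vertex 0.429 1.447 2.639
vertex 0.634 1.941 2.981
vertex -0.153 2.031 2.734
endloop
endfacet
facet normal 0.314 0.449 -0.836
outer loop
vertex 1.08 2.58 1.794
vertex 0.293 2.669 1.546
vertex 0.824 3.126 1.991
endloop
endfacet
facet normal 0.859 0.240 0.452
outer loop
vertex 1.08 2.58 1.794
vertex 0.824 3.126 1.991
vertex 0.634 1.941 2.981
endloop
endfacet
facet normal 0.860 0.239 0.451
outer loop
vertex 0.634 1.941 2.981
vertex 0.824 3.126 1.991
vertex 0.378 2.488 3.179
endloop
endfacet
facet normal -0.314 -0.450 0.836
outer loop
vertex 0.634 1.941 2.981
vertex 0.378 2.488 3.179
vertex -0.153 2.031 2.734
endloop
endfacet
facet normal -0.530 0.482 0.698
outer loop
vertex -1.986 1.234 -1.754
vertex -1.609 2.675 -2.463
vertex -3.587 1.099 -2.877
endloop
endfacet
facet normal -0.228 -0.874 0.430
outer loop
vertex -3.131 0.685 -3.477
vertex -1.986 1.234 -1.754
vertex -3.587 1.099 -2.877
endloop
endfacet
facet normal -0.530 0.482 0.698
outer loop
vertex -3.587 1.099 -2.877
vertex -1.609 2.675 -2.463
vertex -3.21 2.54 -3.586
endloop
endfacet
facet normal -0.816 -0.068 -0.573
outer loop
vertex -3.21 2.54 -3.586
vertex -3.131 0.685 -3.477
vertex -3.587 1.099 -2.877
endloop
endfacet
facet normal 0.816 0.068 0.573
outer loop
vertex -1.986 1.234 -1.754
vertex -1.153 2.261 -3.063
vertex -1.609 2.675 -2.463
endloop
endfacet
facet normal -0.228 -0.874 0.430
outer loop
vertex -1.53 0.82 -2.354
vertex -1.986 1.234 -1.754
vertex -3.131 0.685 -3.477
endloop
endfacet
facet normal 0.816 0.068 0.573
outer loop
vertex -1.53 0.82 -2.354
vertex -1.153 2.261 -3.063
vertex -1.986 1.234 -1.754
endloop
endfacet
facet normal 0.228 0.874 -0.430
outer loop
vertex -1.609 2.675 -2.463
vertex -1.153 2.261 -3.063
vertex -3.21 2.54 -3.586
endloop
endfacet
facet normal -0.816 -0.068 -0.573
outer loop
vertex -2.754 2.126 -4.186
vertex -3.131 0.685 -3.477
vertex -3.21 2.54 -3.586
endloop
endfacet
facet normal 0.228 0.874 -0.430
outer loop
vertex -3.21 2.54 -3.586
vertex -1.153 2.261 -3.063
vertex -2.754 2.126 -4.186
endloop
endfacet
facet normal 0.530 -0.482 -0.698
outer loop
vertex -2.754 2.126 -4.186
vertex -1.53 0.82 -2.354
vertex -3.131 0.685 -3.477
endloop
endfacet
facet normal 0.530 -0.482 -0.698
outer loop
vertex -1.153 2.261 -3.063
vertex -1.53 0.82 -2.354
vertex -2.754 2.126 -4.186
endloop
endfacet

endsolid


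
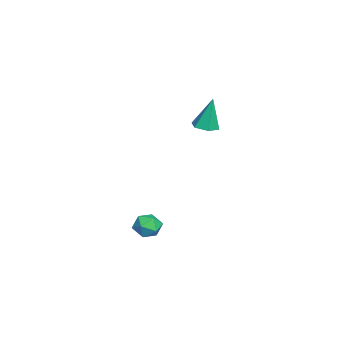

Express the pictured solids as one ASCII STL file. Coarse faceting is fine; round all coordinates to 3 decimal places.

solid 
facet normal 0.031 -0.191 -0.981
outer loop
vertex -0.187 3.805 1.642
vertex -0.832 3.624 1.657
vertex -0.666 4.262 1.538
endloop
endfacet
facet normal 0.653 0.730 0.202
outer loop
vertex -0.187 3.805 1.642
vertex -0.666 4.262 1.538
vertex -0.888 3.956 3.363
endloop
endfacet
facet normal 0.032 -0.191 -0.981
outer loop
vertex -0.666 4.262 1.538
vertex -0.832 3.624 1.657
vertex -1.311 4.081 1.552
endloop
endfacet
facet normal -0.265 0.956 0.128
outer loop
vertex -0.666 4.262 1.538
vertex -1.311 4.081 1.552
vertex -0.888 3.956 3.363
endloop
endfacet
facet normal 0.033 -0.191 -0.981
outer loop
vertex -1.311 4.081 1.552
vertex -0.832 3.624 1.657
vertex -1.477 3.442 1.671
endloop
endfacet
facet normal -0.929 0.285 0.237
outer loop
vertex -1.311 4.081 1.552
vertex -1.477 3.442 1.671
vertex -0.888 3.956 3.363
endloop
endfacet
facet normal 0.032 -0.190 -0.981
outer loop
vertex -1.477 3.442 1.671
vertex -0.832 3.624 1.657
vertex -0.998 2.986 1.775
endloop
endfacet
facet normal -0.672 -0.610 0.419
outer loop
vertex -1.477 3.442 1.671
vertex -0.998 2.986 1.775
vertex -0.888 3.956 3.363
endloop
endfacet
facet normal 0.032 -0.190 -0.981
outer loop
vertex -0.998 2.986 1.775
vertex -0.832 3.624 1.657
vertex -0.353 3.167 1.761
endloop
endfacet
facet normal 0.245 -0.835 0.493
outer loop
vertex -0.998 2.986 1.775
vertex -0.353 3.167 1.761
vertex -0.888 3.956 3.363
endloop
endfacet
facet normal 0.031 -0.191 -0.981
outer loop
vertex -0.353 3.167 1.761
vertex -0.832 3.624 1.657
vertex -0.187 3.805 1.642
endloop
endfacet
facet normal 0.908 -0.165 0.384
outer loop
vertex -0.353 3.167 1.761
vertex -0.187 3.805 1.642
vertex -0.888 3.956 3.363
endloop
endfacet
facet normal -0.192 0.024 0.981
outer loop
vertex 1.242 1.382 -3.098
vertex 1.723 0.822 -2.99
vertex 1.961 1.529 -2.961
endloop
endfacet
facet normal -0.269 0.672 0.690
outer loop
vertex 1.242 1.382 -3.098
vertex 1.961 1.529 -2.961
vertex 1.594 1.917 -3.482
endloop
endfacet
facet normal -0.760 0.626 0.176
outer loop
vertex 1.242 1.382 -3.098
vertex 1.594 1.917 -3.482
vertex 1.128 1.45 -3.833
endloop
endfacet
facet normal -0.988 -0.050 0.149
outer loop
vertex 1.242 1.382 -3.098
vertex 1.128 1.45 -3.833
vertex 1.208 0.773 -3.528
endloop
endfacet
facet normal -0.636 -0.421 0.647
outer loop
vertex 1.242 1.382 -3.098
vertex 1.208 0.773 -3.528
vertex 1.723 0.822 -2.99
endloop
endfacet
facet normal 0.353 0.852 0.386
outer loop
vertex 1.594 1.917 -3.482
vertex 1.961 1.529 -2.961
vertex 2.292 1.687 -3.612
endloop
endfacet
facet normal 0.476 -0.195 0.858
outer loop
vertex 1.961 1.529 -2.961
vertex 1.723 0.822 -2.99
vertex 2.372 1.01 -3.307
endloop
endfacet
facet normal -0.243 -0.917 0.316
outer loop
vertex 1.723 0.822 -2.99
vertex 1.208 0.773 -3.528
vertex 1.906 0.543 -3.658
endloop
endfacet
facet normal -0.812 -0.317 -0.490
outer loop
vertex 1.208 0.773 -3.528
vertex 1.128 1.45 -3.833
vertex 1.539 0.931 -4.179
endloop
endfacet
facet normal -0.443 0.778 -0.446
outer loop
vertex 1.128 1.45 -3.833
vertex 1.594 1.917 -3.482
vertex 1.777 1.638 -4.15
endloop
endfacet
facet normal 0.988 0.050 -0.149
outer loop
vertex 2.258 1.078 -4.042
vertex 2.292 1.687 -3.612
vertex 2.372 1.01 -3.307
endloop
endfacet
facet normal 0.760 -0.626 -0.176
outer loop
vertex 2.258 1.078 -4.042
vertex 2.372 1.01 -3.307
vertex 1.906 0.543 -3.658
endloop
endfacet
facet normal 0.269 -0.672 -0.690
outer loop
vertex 2.258 1.078 -4.042
vertex 1.906 0.543 -3.658
vertex 1.539 0.931 -4.179
endloop
endfacet
facet normal 0.192 -0.024 -0.981
outer loop
vertex 2.258 1.078 -4.042
vertex 1.539 0.931 -4.179
vertex 1.777 1.638 -4.15
endloop
endfacet
facet normal 0.636 0.421 -0.647
outer loop
vertex 2.258 1.078 -4.042
vertex 1.777 1.638 -4.15
vertex 2.292 1.687 -3.612
endloop
endfacet
facet normal 0.812 0.317 0.490
outer loop
vertex 2.372 1.01 -3.307
vertex 2.292 1.687 -3.612
vertex 1.961 1.529 -2.961
endloop
endfacet
facet normal 0.443 -0.778 0.446
outer loop
vertex 1.906 0.543 -3.658
vertex 2.372 1.01 -3.307
vertex 1.723 0.822 -2.99
endloop
endfacet
facet normal -0.353 -0.852 -0.386
outer loop
vertex 1.539 0.931 -4.179
vertex 1.906 0.543 -3.658
vertex 1.208 0.773 -3.528
endloop
endfacet
facet normal -0.476 0.195 -0.858
outer loop
vertex 1.777 1.638 -4.15
vertex 1.539 0.931 -4.179
vertex 1.128 1.45 -3.833
endloop
endfacet
facet normal 0.243 0.917 -0.316
outer loop
vertex 2.292 1.687 -3.612
vertex 1.777 1.638 -4.15
vertex 1.594 1.917 -3.482
endloop
endfacet

endsolid


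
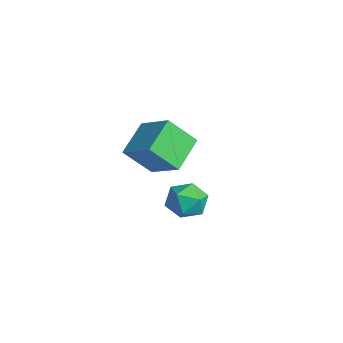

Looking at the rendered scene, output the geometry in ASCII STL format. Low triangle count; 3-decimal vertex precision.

solid 
facet normal -0.550 0.705 0.448
outer loop
vertex -2.504 -0.051 1.538
vertex -2.086 1.12 0.209
vertex -4.069 -0.634 0.533
endloop
endfacet
facet normal -0.230 -0.643 0.731
outer loop
vertex -3.034 -1.96 -0.309
vertex -2.504 -0.051 1.538
vertex -4.069 -0.634 0.533
endloop
endfacet
facet normal -0.551 0.705 0.447
outer loop
vertex -4.069 -0.634 0.533
vertex -2.086 1.12 0.209
vertex -3.651 0.536 -0.797
endloop
endfacet
facet normal -0.803 -0.299 -0.516
outer loop
vertex -3.651 0.536 -0.797
vertex -3.034 -1.96 -0.309
vertex -4.069 -0.634 0.533
endloop
endfacet
facet normal 0.803 0.299 0.516
outer loop
vertex -2.504 -0.051 1.538
vertex -1.051 -0.206 -0.633
vertex -2.086 1.12 0.209
endloop
endfacet
facet normal -0.230 -0.643 0.731
outer loop
vertex -1.469 -1.376 0.697
vertex -2.504 -0.051 1.538
vertex -3.034 -1.96 -0.309
endloop
endfacet
facet normal 0.803 0.300 0.516
outer loop
vertex -1.469 -1.376 0.697
vertex -1.051 -0.206 -0.633
vertex -2.504 -0.051 1.538
endloop
endfacet
facet normal 0.230 0.643 -0.731
outer loop
vertex -2.086 1.12 0.209
vertex -1.051 -0.206 -0.633
vertex -3.651 0.536 -0.797
endloop
endfacet
facet normal -0.803 -0.299 -0.516
outer loop
vertex -2.616 -0.789 -1.638
vertex -3.034 -1.96 -0.309
vertex -3.651 0.536 -0.797
endloop
endfacet
facet normal 0.230 0.643 -0.731
outer loop
vertex -3.651 0.536 -0.797
vertex -1.051 -0.206 -0.633
vertex -2.616 -0.789 -1.638
endloop
endfacet
facet normal 0.551 -0.705 -0.448
outer loop
vertex -2.616 -0.789 -1.638
vertex -1.469 -1.376 0.697
vertex -3.034 -1.96 -0.309
endloop
endfacet
facet normal 0.550 -0.705 -0.447
outer loop
vertex -1.051 -0.206 -0.633
vertex -1.469 -1.376 0.697
vertex -2.616 -0.789 -1.638
endloop
endfacet
facet normal -0.808 0.357 -0.469
outer loop
vertex 1.916 -0.763 -0.804
vertex 1.421 -1.573 -0.569
vertex 1.412 -0.803 0.033
endloop
endfacet
facet normal -0.411 0.888 -0.205
outer loop
vertex 1.916 -0.763 -0.804
vertex 1.412 -0.803 0.033
vertex 2.301 -0.395 0.016
endloop
endfacet
facet normal 0.242 0.838 -0.489
outer loop
vertex 1.916 -0.763 -0.804
vertex 2.301 -0.395 0.016
vertex 2.859 -0.914 -0.597
endloop
endfacet
facet normal 0.248 0.276 -0.929
outer loop
vertex 1.916 -0.763 -0.804
vertex 2.859 -0.914 -0.597
vertex 2.316 -1.642 -0.958
endloop
endfacet
facet normal -0.400 -0.021 -0.916
outer loop
vertex 1.916 -0.763 -0.804
vertex 2.316 -1.642 -0.958
vertex 1.421 -1.573 -0.569
endloop
endfacet
facet normal -0.354 0.791 0.499
outer loop
vertex 2.301 -0.395 0.016
vertex 1.412 -0.803 0.033
vertex 2.044 -0.978 0.758
endloop
endfacet
facet normal -0.995 -0.069 0.073
outer loop
vertex 1.412 -0.803 0.033
vertex 1.421 -1.573 -0.569
vertex 1.501 -1.706 0.397
endloop
endfacet
facet normal -0.335 -0.681 -0.651
outer loop
vertex 1.421 -1.573 -0.569
vertex 2.316 -1.642 -0.958
vertex 2.059 -2.225 -0.216
endloop
endfacet
facet normal 0.714 -0.200 -0.671
outer loop
vertex 2.316 -1.642 -0.958
vertex 2.859 -0.914 -0.597
vertex 2.948 -1.817 -0.233
endloop
endfacet
facet normal 0.703 0.710 0.039
outer loop
vertex 2.859 -0.914 -0.597
vertex 2.301 -0.395 0.016
vertex 2.939 -1.047 0.369
endloop
endfacet
facet normal -0.248 -0.276 0.929
outer loop
vertex 2.444 -1.857 0.604
vertex 2.044 -0.978 0.758
vertex 1.501 -1.706 0.397
endloop
endfacet
facet normal -0.242 -0.838 0.489
outer loop
vertex 2.444 -1.857 0.604
vertex 1.501 -1.706 0.397
vertex 2.059 -2.225 -0.216
endloop
endfacet
facet normal 0.411 -0.888 0.205
outer loop
vertex 2.444 -1.857 0.604
vertex 2.059 -2.225 -0.216
vertex 2.948 -1.817 -0.233
endloop
endfacet
facet normal 0.808 -0.357 0.469
outer loop
vertex 2.444 -1.857 0.604
vertex 2.948 -1.817 -0.233
vertex 2.939 -1.047 0.369
endloop
endfacet
facet normal 0.400 0.021 0.916
outer loop
vertex 2.444 -1.857 0.604
vertex 2.939 -1.047 0.369
vertex 2.044 -0.978 0.758
endloop
endfacet
facet normal -0.714 0.200 0.671
outer loop
vertex 1.501 -1.706 0.397
vertex 2.044 -0.978 0.758
vertex 1.412 -0.803 0.033
endloop
endfacet
facet normal -0.703 -0.710 -0.039
outer loop
vertex 2.059 -2.225 -0.216
vertex 1.501 -1.706 0.397
vertex 1.421 -1.573 -0.569
endloop
endfacet
facet normal 0.354 -0.791 -0.499
outer loop
vertex 2.948 -1.817 -0.233
vertex 2.059 -2.225 -0.216
vertex 2.316 -1.642 -0.958
endloop
endfacet
facet normal 0.995 0.069 -0.073
outer loop
vertex 2.939 -1.047 0.369
vertex 2.948 -1.817 -0.233
vertex 2.859 -0.914 -0.597
endloop
endfacet
facet normal 0.335 0.681 0.651
outer loop
vertex 2.044 -0.978 0.758
vertex 2.939 -1.047 0.369
vertex 2.301 -0.395 0.016
endloop
endfacet

endsolid


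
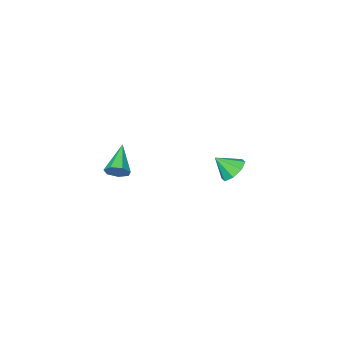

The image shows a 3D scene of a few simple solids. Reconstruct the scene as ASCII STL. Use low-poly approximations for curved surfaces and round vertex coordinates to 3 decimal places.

solid 
facet normal -0.554 0.475 -0.684
outer loop
vertex -2.892 0.353 -1.669
vertex -3.649 0.106 -1.228
vertex -3.085 0.819 -1.189
endloop
endfacet
facet normal 0.959 0.238 0.155
outer loop
vertex -2.892 0.353 -1.669
vertex -3.085 0.819 -1.189
vertex -2.891 -0.546 -0.292
endloop
endfacet
facet normal -0.554 0.476 -0.683
outer loop
vertex -3.085 0.819 -1.189
vertex -3.649 0.106 -1.228
vertex -3.608 0.867 -0.731
endloop
endfacet
facet normal 0.597 0.498 0.629
outer loop
vertex -3.085 0.819 -1.189
vertex -3.608 0.867 -0.731
vertex -2.891 -0.546 -0.292
endloop
endfacet
facet normal -0.553 0.476 -0.684
outer loop
vertex -3.608 0.867 -0.731
vertex -3.649 0.106 -1.228
vertex -4.155 0.47 -0.565
endloop
endfacet
facet normal 0.054 0.321 0.946
outer loop
vertex -3.608 0.867 -0.731
vertex -4.155 0.47 -0.565
vertex -2.891 -0.546 -0.292
endloop
endfacet
facet normal -0.553 0.476 -0.684
outer loop
vertex -4.155 0.47 -0.565
vertex -3.649 0.106 -1.228
vertex -4.406 -0.14 -0.787
endloop
endfacet
facet normal -0.350 -0.190 0.917
outer loop
vertex -4.155 0.47 -0.565
vertex -4.406 -0.14 -0.787
vertex -2.891 -0.546 -0.292
endloop
endfacet
facet normal -0.553 0.477 -0.683
outer loop
vertex -4.406 -0.14 -0.787
vertex -3.649 0.106 -1.228
vertex -4.214 -0.607 -1.268
endloop
endfacet
facet normal -0.380 -0.735 0.562
outer loop
vertex -4.406 -0.14 -0.787
vertex -4.214 -0.607 -1.268
vertex -2.891 -0.546 -0.292
endloop
endfacet
facet normal -0.553 0.477 -0.683
outer loop
vertex -4.214 -0.607 -1.268
vertex -3.649 0.106 -1.228
vertex -3.691 -0.655 -1.725
endloop
endfacet
facet normal -0.017 -0.996 0.085
outer loop
vertex -4.214 -0.607 -1.268
vertex -3.691 -0.655 -1.725
vertex -2.891 -0.546 -0.292
endloop
endfacet
facet normal -0.553 0.477 -0.684
outer loop
vertex -3.691 -0.655 -1.725
vertex -3.649 0.106 -1.228
vertex -3.143 -0.258 -1.891
endloop
endfacet
facet normal 0.524 -0.820 -0.230
outer loop
vertex -3.691 -0.655 -1.725
vertex -3.143 -0.258 -1.891
vertex -2.891 -0.546 -0.292
endloop
endfacet
facet normal -0.553 0.476 -0.684
outer loop
vertex -3.143 -0.258 -1.891
vertex -3.649 0.106 -1.228
vertex -2.892 0.353 -1.669
endloop
endfacet
facet normal 0.930 -0.308 -0.202
outer loop
vertex -3.143 -0.258 -1.891
vertex -2.892 0.353 -1.669
vertex -2.891 -0.546 -0.292
endloop
endfacet
facet normal 0.596 0.615 -0.517
outer loop
vertex 4.236 0.093 2.137
vertex 3.795 0.054 1.582
vertex 3.787 0.515 2.121
endloop
endfacet
facet normal 0.133 0.178 0.975
outer loop
vertex 4.236 0.093 2.137
vertex 3.787 0.515 2.121
vertex 2.645 -1.134 2.578
endloop
endfacet
facet normal 0.595 0.615 -0.517
outer loop
vertex 3.787 0.515 2.121
vertex 3.795 0.054 1.582
vertex 3.344 0.589 1.7
endloop
endfacet
facet normal -0.528 0.546 0.651
outer loop
vertex 3.787 0.515 2.121
vertex 3.344 0.589 1.7
vertex 2.645 -1.134 2.578
endloop
endfacet
facet normal 0.595 0.616 -0.516
outer loop
vertex 3.344 0.589 1.7
vertex 3.795 0.054 1.582
vertex 3.241 0.26 1.189
endloop
endfacet
facet normal -0.933 0.357 -0.042
outer loop
vertex 3.344 0.589 1.7
vertex 3.241 0.26 1.189
vertex 2.645 -1.134 2.578
endloop
endfacet
facet normal 0.595 0.616 -0.516
outer loop
vertex 3.241 0.26 1.189
vertex 3.795 0.054 1.582
vertex 3.555 -0.224 0.974
endloop
endfacet
facet normal -0.776 -0.246 -0.580
outer loop
vertex 3.241 0.26 1.189
vertex 3.555 -0.224 0.974
vertex 2.645 -1.134 2.578
endloop
endfacet
facet normal 0.596 0.615 -0.516
outer loop
vertex 3.555 -0.224 0.974
vertex 3.795 0.054 1.582
vertex 4.05 -0.5 1.217
endloop
endfacet
facet normal -0.177 -0.810 -0.560
outer loop
vertex 3.555 -0.224 0.974
vertex 4.05 -0.5 1.217
vertex 2.645 -1.134 2.578
endloop
endfacet
facet normal 0.596 0.615 -0.517
outer loop
vertex 4.05 -0.5 1.217
vertex 3.795 0.054 1.582
vertex 4.353 -0.359 1.734
endloop
endfacet
facet normal 0.415 -0.910 0.005
outer loop
vertex 4.05 -0.5 1.217
vertex 4.353 -0.359 1.734
vertex 2.645 -1.134 2.578
endloop
endfacet
facet normal 0.596 0.615 -0.517
outer loop
vertex 4.353 -0.359 1.734
vertex 3.795 0.054 1.582
vertex 4.236 0.093 2.137
endloop
endfacet
facet normal 0.553 -0.470 0.688
outer loop
vertex 4.353 -0.359 1.734
vertex 4.236 0.093 2.137
vertex 2.645 -1.134 2.578
endloop
endfacet

endsolid


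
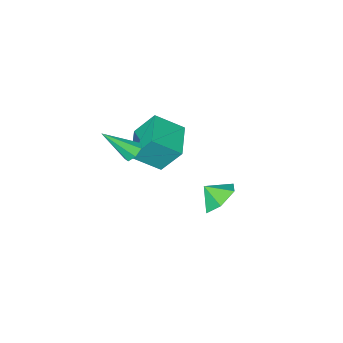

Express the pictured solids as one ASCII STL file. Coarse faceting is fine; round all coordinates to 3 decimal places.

solid 
facet normal -0.361 0.457 0.813
outer loop
vertex 0.147 -2.48 -0.313
vertex 1.406 -0.967 -0.604
vertex -1.059 -1.667 -1.304
endloop
endfacet
facet normal -0.633 -0.760 0.146
outer loop
vertex -0.406 -2.493 -2.776
vertex 0.147 -2.48 -0.313
vertex -1.059 -1.667 -1.304
endloop
endfacet
facet normal -0.361 0.457 0.813
outer loop
vertex -1.059 -1.667 -1.304
vertex 1.406 -0.967 -0.604
vertex 0.2 -0.154 -1.595
endloop
endfacet
facet normal -0.685 0.462 -0.563
outer loop
vertex 0.2 -0.154 -1.595
vertex -0.406 -2.493 -2.776
vertex -1.059 -1.667 -1.304
endloop
endfacet
facet normal 0.685 -0.462 0.563
outer loop
vertex 0.147 -2.48 -0.313
vertex 2.059 -1.793 -2.076
vertex 1.406 -0.967 -0.604
endloop
endfacet
facet normal -0.633 -0.760 0.146
outer loop
vertex 0.8 -3.306 -1.785
vertex 0.147 -2.48 -0.313
vertex -0.406 -2.493 -2.776
endloop
endfacet
facet normal 0.685 -0.462 0.563
outer loop
vertex 0.8 -3.306 -1.785
vertex 2.059 -1.793 -2.076
vertex 0.147 -2.48 -0.313
endloop
endfacet
facet normal 0.633 0.760 -0.146
outer loop
vertex 1.406 -0.967 -0.604
vertex 2.059 -1.793 -2.076
vertex 0.2 -0.154 -1.595
endloop
endfacet
facet normal -0.685 0.462 -0.563
outer loop
vertex 0.853 -0.98 -3.067
vertex -0.406 -2.493 -2.776
vertex 0.2 -0.154 -1.595
endloop
endfacet
facet normal 0.633 0.760 -0.146
outer loop
vertex 0.2 -0.154 -1.595
vertex 2.059 -1.793 -2.076
vertex 0.853 -0.98 -3.067
endloop
endfacet
facet normal 0.361 -0.457 -0.813
outer loop
vertex 0.853 -0.98 -3.067
vertex 0.8 -3.306 -1.785
vertex -0.406 -2.493 -2.776
endloop
endfacet
facet normal 0.361 -0.457 -0.813
outer loop
vertex 2.059 -1.793 -2.076
vertex 0.8 -3.306 -1.785
vertex 0.853 -0.98 -3.067
endloop
endfacet
facet normal -0.582 0.470 -0.664
outer loop
vertex 2.675 -1.097 -1.54
vertex 2.177 -1.381 -1.304
vertex 2.427 -0.838 -1.139
endloop
endfacet
facet normal 0.801 0.587 0.116
outer loop
vertex 2.675 -1.097 -1.54
vertex 2.427 -0.838 -1.139
vertex 3.343 -2.319 0.024
endloop
endfacet
facet normal -0.582 0.470 -0.664
outer loop
vertex 2.427 -0.838 -1.139
vertex 2.177 -1.381 -1.304
vertex 1.99 -0.988 -0.862
endloop
endfacet
facet normal 0.211 0.681 0.701
outer loop
vertex 2.427 -0.838 -1.139
vertex 1.99 -0.988 -0.862
vertex 3.343 -2.319 0.024
endloop
endfacet
facet normal -0.583 0.469 -0.664
outer loop
vertex 1.99 -0.988 -0.862
vertex 2.177 -1.381 -1.304
vertex 1.695 -1.434 -0.918
endloop
endfacet
facet normal -0.421 0.166 0.892
outer loop
vertex 1.99 -0.988 -0.862
vertex 1.695 -1.434 -0.918
vertex 3.343 -2.319 0.024
endloop
endfacet
facet normal -0.583 0.467 -0.664
outer loop
vertex 1.695 -1.434 -0.918
vertex 2.177 -1.381 -1.304
vertex 1.763 -1.841 -1.264
endloop
endfacet
facet normal -0.617 -0.567 0.546
outer loop
vertex 1.695 -1.434 -0.918
vertex 1.763 -1.841 -1.264
vertex 3.343 -2.319 0.024
endloop
endfacet
facet normal -0.584 0.468 -0.663
outer loop
vertex 1.763 -1.841 -1.264
vertex 2.177 -1.381 -1.304
vertex 2.142 -1.901 -1.64
endloop
endfacet
facet normal -0.230 -0.970 -0.077
outer loop
vertex 1.763 -1.841 -1.264
vertex 2.142 -1.901 -1.64
vertex 3.343 -2.319 0.024
endloop
endfacet
facet normal -0.583 0.468 -0.664
outer loop
vertex 2.142 -1.901 -1.64
vertex 2.177 -1.381 -1.304
vertex 2.548 -1.57 -1.763
endloop
endfacet
facet normal 0.447 -0.737 -0.508
outer loop
vertex 2.142 -1.901 -1.64
vertex 2.548 -1.57 -1.763
vertex 3.343 -2.319 0.024
endloop
endfacet
facet normal -0.582 0.469 -0.664
outer loop
vertex 2.548 -1.57 -1.763
vertex 2.177 -1.381 -1.304
vertex 2.675 -1.097 -1.54
endloop
endfacet
facet normal 0.906 -0.044 -0.422
outer loop
vertex 2.548 -1.57 -1.763
vertex 2.675 -1.097 -1.54
vertex 3.343 -2.319 0.024
endloop
endfacet
facet normal -0.441 0.604 -0.664
outer loop
vertex 1.5 4.581 -1.319
vertex 0.931 3.774 -1.675
vertex 0.565 4.369 -0.89
endloop
endfacet
facet normal 0.376 0.182 0.909
outer loop
vertex 1.5 4.581 -1.319
vertex 0.565 4.369 -0.89
vertex 1.389 3.146 -0.985
endloop
endfacet
facet normal -0.441 0.604 -0.664
outer loop
vertex 0.565 4.369 -0.89
vertex 0.931 3.774 -1.675
vertex -0.004 3.562 -1.247
endloop
endfacet
facet normal -0.248 -0.240 0.938
outer loop
vertex 0.565 4.369 -0.89
vertex -0.004 3.562 -1.247
vertex 1.389 3.146 -0.985
endloop
endfacet
facet normal -0.441 0.604 -0.664
outer loop
vertex -0.004 3.562 -1.247
vertex 0.931 3.774 -1.675
vertex 0.361 2.967 -2.031
endloop
endfacet
facet normal -0.333 -0.819 0.467
outer loop
vertex -0.004 3.562 -1.247
vertex 0.361 2.967 -2.031
vertex 1.389 3.146 -0.985
endloop
endfacet
facet normal -0.441 0.604 -0.663
outer loop
vertex 0.361 2.967 -2.031
vertex 0.931 3.774 -1.675
vertex 1.296 3.179 -2.46
endloop
endfacet
facet normal 0.206 -0.978 -0.035
outer loop
vertex 0.361 2.967 -2.031
vertex 1.296 3.179 -2.46
vertex 1.389 3.146 -0.985
endloop
endfacet
facet normal -0.441 0.604 -0.663
outer loop
vertex 1.296 3.179 -2.46
vertex 0.931 3.774 -1.675
vertex 1.865 3.986 -2.103
endloop
endfacet
facet normal 0.829 -0.556 -0.065
outer loop
vertex 1.296 3.179 -2.46
vertex 1.865 3.986 -2.103
vertex 1.389 3.146 -0.985
endloop
endfacet
facet normal -0.441 0.604 -0.664
outer loop
vertex 1.865 3.986 -2.103
vertex 0.931 3.774 -1.675
vertex 1.5 4.581 -1.319
endloop
endfacet
facet normal 0.913 0.024 0.407
outer loop
vertex 1.865 3.986 -2.103
vertex 1.5 4.581 -1.319
vertex 1.389 3.146 -0.985
endloop
endfacet

endsolid


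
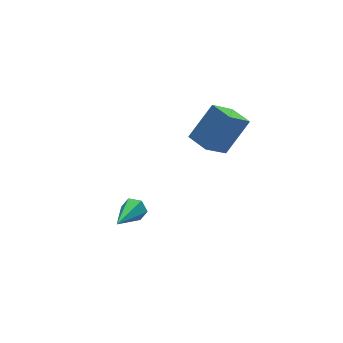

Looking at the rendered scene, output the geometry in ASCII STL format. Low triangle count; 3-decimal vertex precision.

solid 
facet normal -0.736 -0.148 0.661
outer loop
vertex 1.302 0.295 5.151
vertex 1.103 1.448 5.187
vertex -0.015 0.113 3.644
endloop
endfacet
facet normal 0.170 -0.985 -0.030
outer loop
vertex 1.177 0.352 2.573
vertex 1.302 0.295 5.151
vertex -0.015 0.113 3.644
endloop
endfacet
facet normal -0.736 -0.147 0.661
outer loop
vertex -0.015 0.113 3.644
vertex 1.103 1.448 5.187
vertex -0.214 1.265 3.679
endloop
endfacet
facet normal -0.656 -0.090 -0.750
outer loop
vertex -0.214 1.265 3.679
vertex 1.177 0.352 2.573
vertex -0.015 0.113 3.644
endloop
endfacet
facet normal 0.656 0.090 0.750
outer loop
vertex 1.302 0.295 5.151
vertex 2.295 1.687 4.116
vertex 1.103 1.448 5.187
endloop
endfacet
facet normal 0.171 -0.985 -0.030
outer loop
vertex 2.494 0.535 4.081
vertex 1.302 0.295 5.151
vertex 1.177 0.352 2.573
endloop
endfacet
facet normal 0.655 0.090 0.750
outer loop
vertex 2.494 0.535 4.081
vertex 2.295 1.687 4.116
vertex 1.302 0.295 5.151
endloop
endfacet
facet normal -0.171 0.985 0.030
outer loop
vertex 1.103 1.448 5.187
vertex 2.295 1.687 4.116
vertex -0.214 1.265 3.679
endloop
endfacet
facet normal -0.655 -0.090 -0.750
outer loop
vertex 0.978 1.505 2.609
vertex 1.177 0.352 2.573
vertex -0.214 1.265 3.679
endloop
endfacet
facet normal -0.171 0.985 0.030
outer loop
vertex -0.214 1.265 3.679
vertex 2.295 1.687 4.116
vertex 0.978 1.505 2.609
endloop
endfacet
facet normal 0.736 0.148 -0.661
outer loop
vertex 0.978 1.505 2.609
vertex 2.494 0.535 4.081
vertex 1.177 0.352 2.573
endloop
endfacet
facet normal 0.736 0.147 -0.661
outer loop
vertex 2.295 1.687 4.116
vertex 2.494 0.535 4.081
vertex 0.978 1.505 2.609
endloop
endfacet
facet normal 0.735 0.570 -0.367
outer loop
vertex -1.978 2.402 -1.193
vertex -2.312 2.486 -1.732
vertex -2.385 2.894 -1.244
endloop
endfacet
facet normal 0.039 0.135 0.990
outer loop
vertex -1.978 2.402 -1.193
vertex -2.385 2.894 -1.244
vertex -3.848 1.294 -0.968
endloop
endfacet
facet normal 0.735 0.570 -0.367
outer loop
vertex -2.385 2.894 -1.244
vertex -2.312 2.486 -1.732
vertex -2.719 2.978 -1.783
endloop
endfacet
facet normal -0.607 0.637 0.475
outer loop
vertex -2.385 2.894 -1.244
vertex -2.719 2.978 -1.783
vertex -3.848 1.294 -0.968
endloop
endfacet
facet normal 0.736 0.571 -0.364
outer loop
vertex -2.719 2.978 -1.783
vertex -2.312 2.486 -1.732
vertex -2.645 2.571 -2.272
endloop
endfacet
facet normal -0.834 0.355 -0.422
outer loop
vertex -2.719 2.978 -1.783
vertex -2.645 2.571 -2.272
vertex -3.848 1.294 -0.968
endloop
endfacet
facet normal 0.737 0.569 -0.365
outer loop
vertex -2.645 2.571 -2.272
vertex -2.312 2.486 -1.732
vertex -2.239 2.079 -2.22
endloop
endfacet
facet normal -0.416 -0.428 -0.803
outer loop
vertex -2.645 2.571 -2.272
vertex -2.239 2.079 -2.22
vertex -3.848 1.294 -0.968
endloop
endfacet
facet normal 0.735 0.571 -0.366
outer loop
vertex -2.239 2.079 -2.22
vertex -2.312 2.486 -1.732
vertex -1.905 1.995 -1.681
endloop
endfacet
facet normal 0.230 -0.930 -0.287
outer loop
vertex -2.239 2.079 -2.22
vertex -1.905 1.995 -1.681
vertex -3.848 1.294 -0.968
endloop
endfacet
facet normal 0.735 0.571 -0.366
outer loop
vertex -1.905 1.995 -1.681
vertex -2.312 2.486 -1.732
vertex -1.978 2.402 -1.193
endloop
endfacet
facet normal 0.457 -0.648 0.609
outer loop
vertex -1.905 1.995 -1.681
vertex -1.978 2.402 -1.193
vertex -3.848 1.294 -0.968
endloop
endfacet

endsolid


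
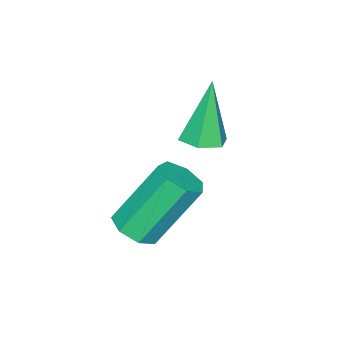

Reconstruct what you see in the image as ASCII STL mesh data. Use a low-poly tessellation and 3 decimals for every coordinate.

solid 
facet normal 0.420 -0.388 -0.820
outer loop
vertex 0.527 3.356 -4.385
vertex 0.038 2.915 -4.427
vertex 0.073 3.518 -4.694
endloop
endfacet
facet normal 0.441 0.877 -0.188
outer loop
vertex 0.527 3.356 -4.385
vertex 0.073 3.518 -4.694
vertex -0.329 4.146 -2.711
endloop
endfacet
facet normal 0.440 0.878 -0.189
outer loop
vertex -0.329 4.146 -2.711
vertex 0.073 3.518 -4.694
vertex -0.784 4.308 -3.019
endloop
endfacet
facet normal -0.419 0.386 0.822
outer loop
vertex -0.329 4.146 -2.711
vertex -0.784 4.308 -3.019
vertex -0.818 3.705 -2.753
endloop
endfacet
facet normal 0.420 -0.388 -0.821
outer loop
vertex 0.073 3.518 -4.694
vertex 0.038 2.915 -4.427
vertex -0.408 3.226 -4.802
endloop
endfacet
facet normal -0.345 0.768 -0.539
outer loop
vertex 0.073 3.518 -4.694
vertex -0.408 3.226 -4.802
vertex -0.784 4.308 -3.019
endloop
endfacet
facet normal -0.347 0.767 -0.539
outer loop
vertex -0.784 4.308 -3.019
vertex -0.408 3.226 -4.802
vertex -1.264 4.015 -3.127
endloop
endfacet
facet normal -0.420 0.386 0.821
outer loop
vertex -0.784 4.308 -3.019
vertex -1.264 4.015 -3.127
vertex -0.818 3.705 -2.753
endloop
endfacet
facet normal 0.421 -0.387 -0.821
outer loop
vertex -0.408 3.226 -4.802
vertex 0.038 2.915 -4.427
vertex -0.552 2.7 -4.628
endloop
endfacet
facet normal -0.872 0.079 -0.483
outer loop
vertex -0.408 3.226 -4.802
vertex -0.552 2.7 -4.628
vertex -1.264 4.015 -3.127
endloop
endfacet
facet normal -0.872 0.080 -0.484
outer loop
vertex -1.264 4.015 -3.127
vertex -0.552 2.7 -4.628
vertex -1.409 3.489 -2.953
endloop
endfacet
facet normal -0.419 0.387 0.821
outer loop
vertex -1.264 4.015 -3.127
vertex -1.409 3.489 -2.953
vertex -0.818 3.705 -2.753
endloop
endfacet
facet normal 0.420 -0.386 -0.821
outer loop
vertex -0.552 2.7 -4.628
vertex 0.038 2.915 -4.427
vertex -0.252 2.336 -4.303
endloop
endfacet
facet normal -0.741 -0.668 -0.064
outer loop
vertex -0.552 2.7 -4.628
vertex -0.252 2.336 -4.303
vertex -1.409 3.489 -2.953
endloop
endfacet
facet normal -0.741 -0.668 -0.064
outer loop
vertex -1.409 3.489 -2.953
vertex -0.252 2.336 -4.303
vertex -1.109 3.125 -2.628
endloop
endfacet
facet normal -0.419 0.387 0.821
outer loop
vertex -1.409 3.489 -2.953
vertex -1.109 3.125 -2.628
vertex -0.818 3.705 -2.753
endloop
endfacet
facet normal 0.421 -0.386 -0.821
outer loop
vertex -0.252 2.336 -4.303
vertex 0.038 2.915 -4.427
vertex 0.267 2.408 -4.071
endloop
endfacet
facet normal -0.053 -0.914 0.403
outer loop
vertex -0.252 2.336 -4.303
vertex 0.267 2.408 -4.071
vertex -1.109 3.125 -2.628
endloop
endfacet
facet normal -0.052 -0.913 0.404
outer loop
vertex -1.109 3.125 -2.628
vertex 0.267 2.408 -4.071
vertex -0.59 3.198 -2.397
endloop
endfacet
facet normal -0.420 0.388 0.821
outer loop
vertex -1.109 3.125 -2.628
vertex -0.59 3.198 -2.397
vertex -0.818 3.705 -2.753
endloop
endfacet
facet normal 0.420 -0.387 -0.821
outer loop
vertex 0.267 2.408 -4.071
vertex 0.038 2.915 -4.427
vertex 0.614 2.863 -4.108
endloop
endfacet
facet normal 0.676 -0.470 0.568
outer loop
vertex 0.267 2.408 -4.071
vertex 0.614 2.863 -4.108
vertex -0.59 3.198 -2.397
endloop
endfacet
facet normal 0.676 -0.470 0.568
outer loop
vertex -0.59 3.198 -2.397
vertex 0.614 2.863 -4.108
vertex -0.243 3.652 -2.434
endloop
endfacet
facet normal -0.420 0.388 0.821
outer loop
vertex -0.59 3.198 -2.397
vertex -0.243 3.652 -2.434
vertex -0.818 3.705 -2.753
endloop
endfacet
facet normal 0.420 -0.387 -0.821
outer loop
vertex 0.614 2.863 -4.108
vertex 0.038 2.915 -4.427
vertex 0.527 3.356 -4.385
endloop
endfacet
facet normal 0.895 0.328 0.303
outer loop
vertex 0.614 2.863 -4.108
vertex 0.527 3.356 -4.385
vertex -0.243 3.652 -2.434
endloop
endfacet
facet normal 0.895 0.326 0.304
outer loop
vertex -0.243 3.652 -2.434
vertex 0.527 3.356 -4.385
vertex -0.329 4.146 -2.711
endloop
endfacet
facet normal -0.420 0.387 0.821
outer loop
vertex -0.243 3.652 -2.434
vertex -0.329 4.146 -2.711
vertex -0.818 3.705 -2.753
endloop
endfacet
facet normal 0.270 0.022 -0.963
outer loop
vertex -1.844 3.519 -2.455
vertex -2.415 3.311 -2.62
vertex -2.306 3.93 -2.575
endloop
endfacet
facet normal 0.525 0.722 0.452
outer loop
vertex -1.844 3.519 -2.455
vertex -2.306 3.93 -2.575
vertex -2.925 3.269 -0.8
endloop
endfacet
facet normal 0.270 0.022 -0.963
outer loop
vertex -2.306 3.93 -2.575
vertex -2.415 3.311 -2.62
vertex -2.877 3.721 -2.74
endloop
endfacet
facet normal -0.387 0.900 0.200
outer loop
vertex -2.306 3.93 -2.575
vertex -2.877 3.721 -2.74
vertex -2.925 3.269 -0.8
endloop
endfacet
facet normal 0.270 0.022 -0.963
outer loop
vertex -2.877 3.721 -2.74
vertex -2.415 3.311 -2.62
vertex -2.986 3.102 -2.785
endloop
endfacet
facet normal -0.985 0.172 0.016
outer loop
vertex -2.877 3.721 -2.74
vertex -2.986 3.102 -2.785
vertex -2.925 3.269 -0.8
endloop
endfacet
facet normal 0.270 0.021 -0.963
outer loop
vertex -2.986 3.102 -2.785
vertex -2.415 3.311 -2.62
vertex -2.523 2.692 -2.664
endloop
endfacet
facet normal -0.673 -0.735 0.083
outer loop
vertex -2.986 3.102 -2.785
vertex -2.523 2.692 -2.664
vertex -2.925 3.269 -0.8
endloop
endfacet
facet normal 0.270 0.021 -0.963
outer loop
vertex -2.523 2.692 -2.664
vertex -2.415 3.311 -2.62
vertex -1.952 2.9 -2.499
endloop
endfacet
facet normal 0.236 -0.913 0.333
outer loop
vertex -2.523 2.692 -2.664
vertex -1.952 2.9 -2.499
vertex -2.925 3.269 -0.8
endloop
endfacet
facet normal 0.270 0.021 -0.963
outer loop
vertex -1.952 2.9 -2.499
vertex -2.415 3.311 -2.62
vertex -1.844 3.519 -2.455
endloop
endfacet
facet normal 0.836 -0.183 0.518
outer loop
vertex -1.952 2.9 -2.499
vertex -1.844 3.519 -2.455
vertex -2.925 3.269 -0.8
endloop
endfacet

endsolid
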